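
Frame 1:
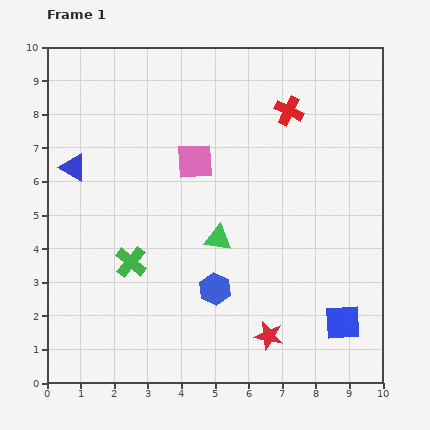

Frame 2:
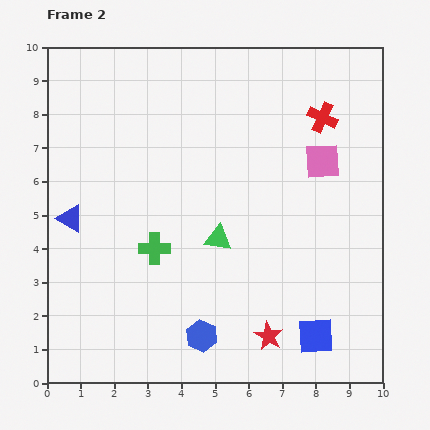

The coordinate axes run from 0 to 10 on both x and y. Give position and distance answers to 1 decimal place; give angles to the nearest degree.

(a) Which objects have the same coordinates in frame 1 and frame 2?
the green triangle, the red star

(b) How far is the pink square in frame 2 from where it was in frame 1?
3.8

The pink square moved from (4.4, 6.6) to (8.2, 6.6), a distance of √(3.8² + 0.0²) ≈ 3.8.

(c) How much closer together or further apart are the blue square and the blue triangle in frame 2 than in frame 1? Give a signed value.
-1.1

Distance in frame 1: 9.2. Distance in frame 2: 8.1.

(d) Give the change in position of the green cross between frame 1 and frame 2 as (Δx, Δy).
(0.7, 0.4)

The green cross was at (2.5, 3.6) in frame 1 and (3.2, 4.0) in frame 2.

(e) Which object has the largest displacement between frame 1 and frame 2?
the pink square

(moved 3.8; next 1.5)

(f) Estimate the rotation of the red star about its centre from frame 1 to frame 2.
17° clockwise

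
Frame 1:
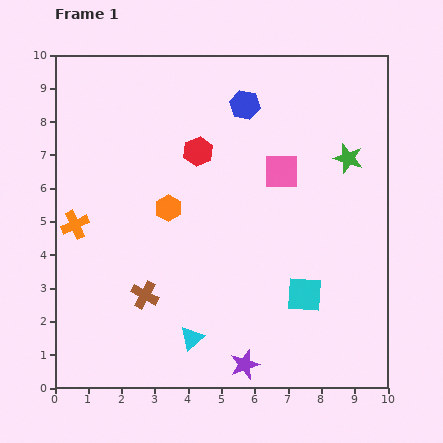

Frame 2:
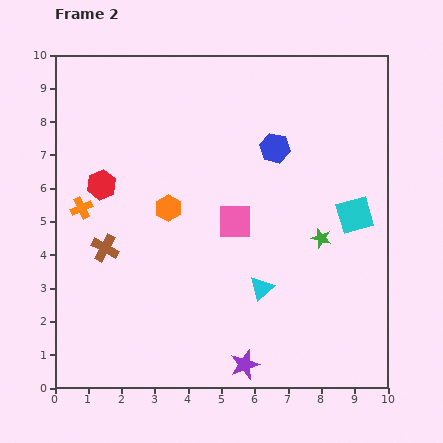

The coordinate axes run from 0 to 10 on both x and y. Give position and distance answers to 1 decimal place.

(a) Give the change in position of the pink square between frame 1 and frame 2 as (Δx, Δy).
(-1.4, -1.5)

The pink square was at (6.8, 6.5) in frame 1 and (5.4, 5.0) in frame 2.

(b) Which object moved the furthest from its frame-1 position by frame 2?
the red hexagon

(moved 3.1; next 2.8)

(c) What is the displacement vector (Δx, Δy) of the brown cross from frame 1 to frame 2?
(-1.2, 1.4)

The brown cross was at (2.7, 2.8) in frame 1 and (1.5, 4.2) in frame 2.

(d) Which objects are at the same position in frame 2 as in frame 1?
the orange hexagon, the purple star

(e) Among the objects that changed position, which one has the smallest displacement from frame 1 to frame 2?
the orange cross

(moved 0.5)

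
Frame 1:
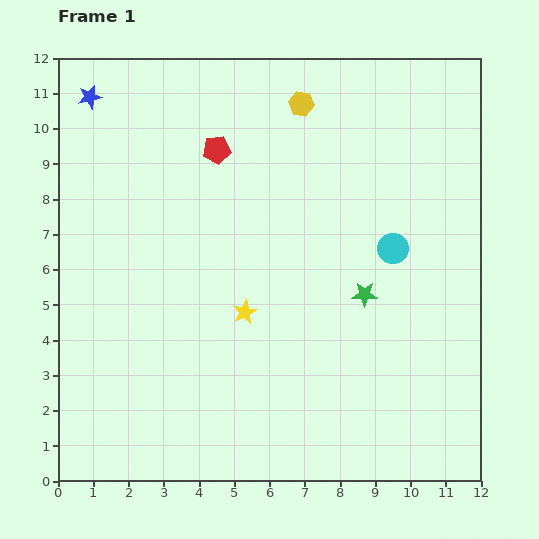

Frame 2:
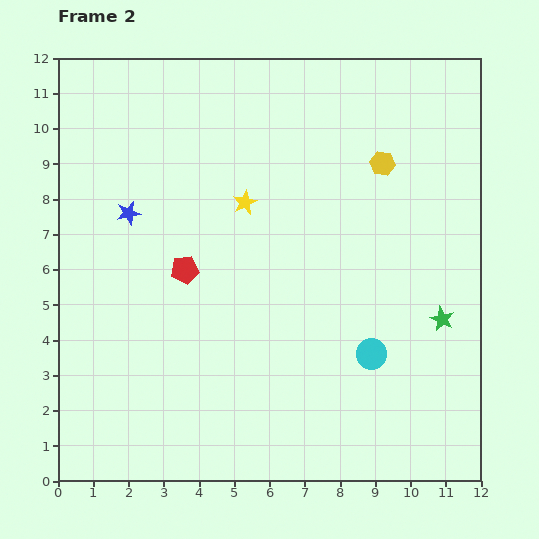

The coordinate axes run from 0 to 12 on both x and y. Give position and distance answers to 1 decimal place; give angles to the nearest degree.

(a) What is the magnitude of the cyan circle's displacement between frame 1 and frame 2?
3.1

The cyan circle moved from (9.5, 6.6) to (8.9, 3.6), a distance of √(0.6² + 3.0²) ≈ 3.1.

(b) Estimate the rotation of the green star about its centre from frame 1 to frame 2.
25° clockwise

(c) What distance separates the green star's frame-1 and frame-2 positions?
2.3

The green star moved from (8.7, 5.3) to (10.9, 4.6), a distance of √(2.2² + 0.7²) ≈ 2.3.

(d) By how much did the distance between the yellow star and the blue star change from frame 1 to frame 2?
-4.2

Distance in frame 1: 7.5. Distance in frame 2: 3.3.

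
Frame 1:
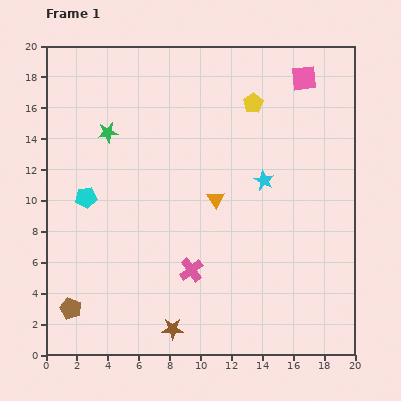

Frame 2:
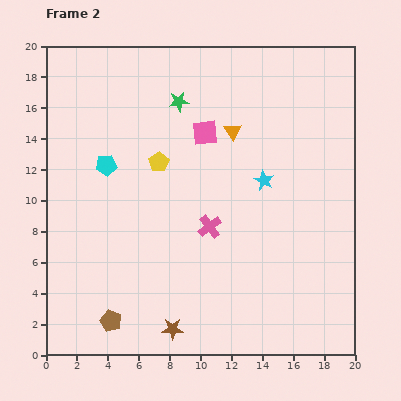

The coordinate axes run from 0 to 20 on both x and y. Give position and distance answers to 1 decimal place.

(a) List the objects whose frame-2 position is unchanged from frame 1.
the brown star, the cyan star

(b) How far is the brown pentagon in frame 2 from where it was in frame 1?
2.7

The brown pentagon moved from (1.6, 3.0) to (4.2, 2.2), a distance of √(2.6² + 0.8²) ≈ 2.7.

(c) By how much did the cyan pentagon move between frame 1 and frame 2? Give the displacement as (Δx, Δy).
(1.3, 2.1)

The cyan pentagon was at (2.6, 10.2) in frame 1 and (3.9, 12.3) in frame 2.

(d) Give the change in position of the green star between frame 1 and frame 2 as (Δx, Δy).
(4.6, 2.0)

The green star was at (4.0, 14.4) in frame 1 and (8.6, 16.4) in frame 2.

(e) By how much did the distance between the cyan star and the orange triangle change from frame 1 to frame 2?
+0.5

Distance in frame 1: 3.3. Distance in frame 2: 3.8.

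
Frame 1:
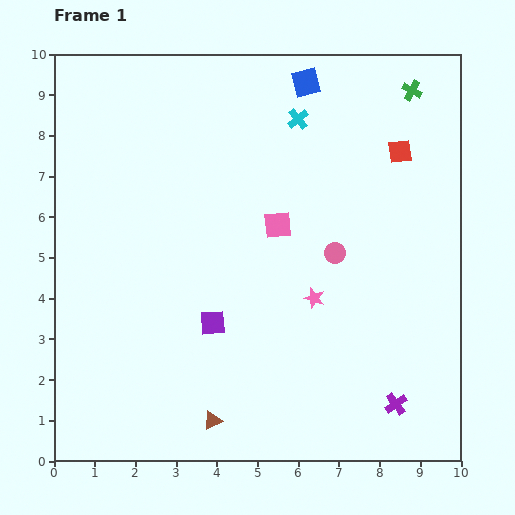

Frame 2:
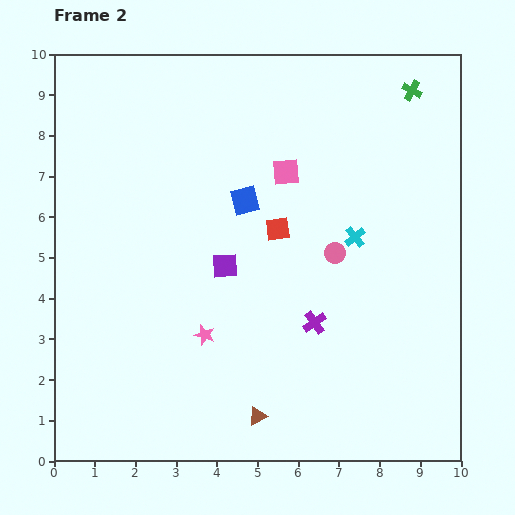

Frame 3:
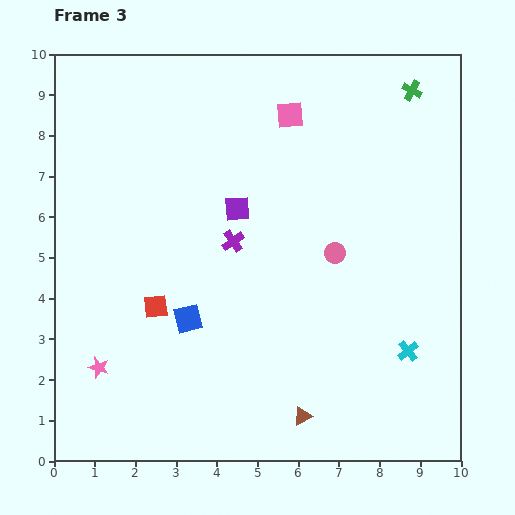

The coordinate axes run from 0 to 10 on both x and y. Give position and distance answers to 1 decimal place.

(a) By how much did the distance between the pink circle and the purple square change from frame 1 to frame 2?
-0.7

Distance in frame 1: 3.4. Distance in frame 2: 2.7.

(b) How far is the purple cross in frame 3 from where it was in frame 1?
5.7

The purple cross moved from (8.4, 1.4) to (4.4, 5.4), a distance of √(4.0² + 4.0²) ≈ 5.7.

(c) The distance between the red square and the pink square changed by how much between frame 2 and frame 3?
+4.3

Distance in frame 2: 1.4. Distance in frame 3: 5.7.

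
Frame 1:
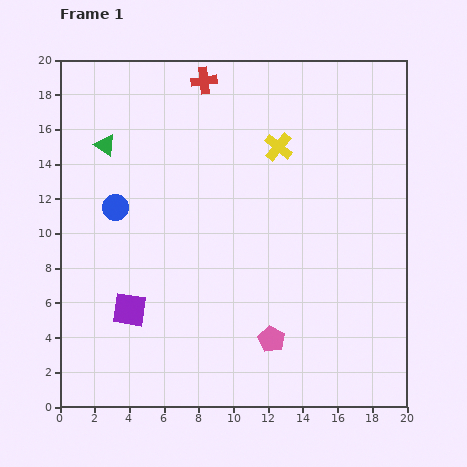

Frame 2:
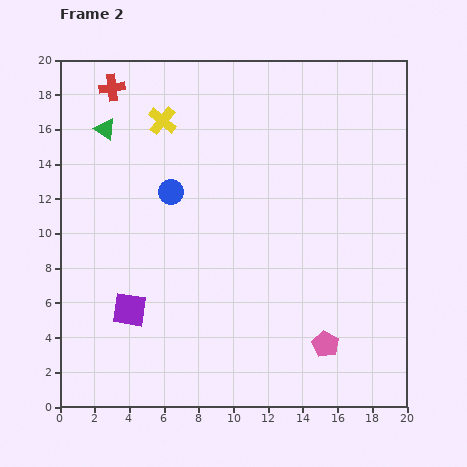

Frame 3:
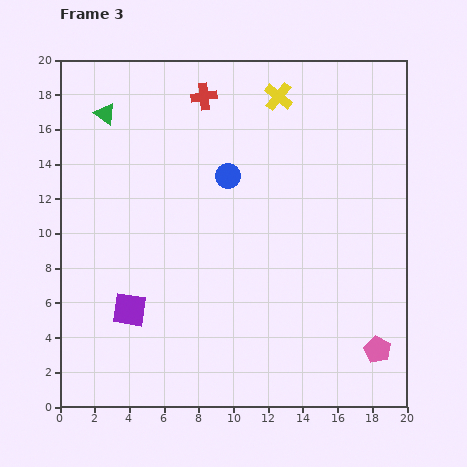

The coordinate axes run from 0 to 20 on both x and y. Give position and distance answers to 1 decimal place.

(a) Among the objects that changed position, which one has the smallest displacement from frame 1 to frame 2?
the green triangle

(moved 0.9)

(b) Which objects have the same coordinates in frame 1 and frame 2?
the purple square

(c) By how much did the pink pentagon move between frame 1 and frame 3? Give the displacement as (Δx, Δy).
(6.1, -0.6)

The pink pentagon was at (12.2, 3.9) in frame 1 and (18.3, 3.3) in frame 3.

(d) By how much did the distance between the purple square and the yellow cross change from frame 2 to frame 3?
+3.9

Distance in frame 2: 11.1. Distance in frame 3: 15.0.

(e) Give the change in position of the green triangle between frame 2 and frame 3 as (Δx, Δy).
(0.0, 0.9)

The green triangle was at (2.6, 16.0) in frame 2 and (2.6, 16.9) in frame 3.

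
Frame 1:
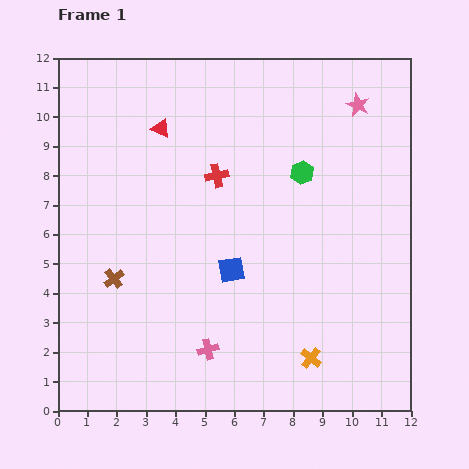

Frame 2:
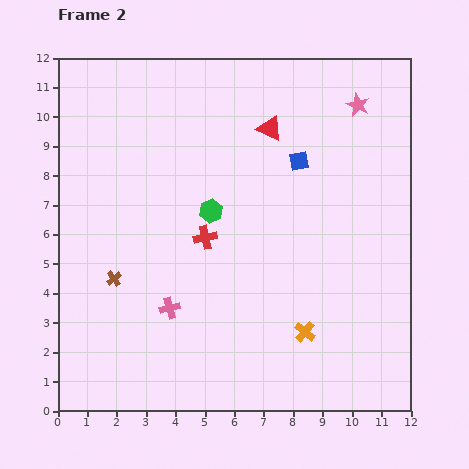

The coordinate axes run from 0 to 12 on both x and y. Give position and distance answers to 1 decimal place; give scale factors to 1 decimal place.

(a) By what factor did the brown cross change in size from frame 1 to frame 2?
0.7×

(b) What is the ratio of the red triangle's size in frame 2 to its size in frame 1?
1.3×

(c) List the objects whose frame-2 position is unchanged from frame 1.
the brown cross, the pink star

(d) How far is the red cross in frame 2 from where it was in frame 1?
2.1

The red cross moved from (5.4, 8.0) to (5.0, 5.9), a distance of √(0.4² + 2.1²) ≈ 2.1.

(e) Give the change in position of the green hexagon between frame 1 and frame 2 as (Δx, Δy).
(-3.1, -1.3)

The green hexagon was at (8.3, 8.1) in frame 1 and (5.2, 6.8) in frame 2.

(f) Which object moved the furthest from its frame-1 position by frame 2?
the blue square

(moved 4.4; next 3.7)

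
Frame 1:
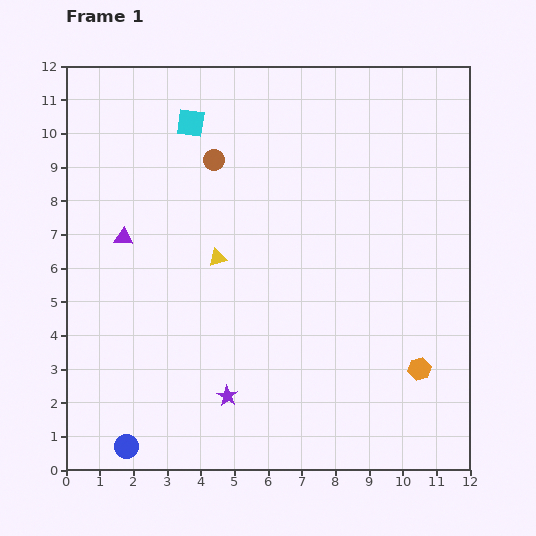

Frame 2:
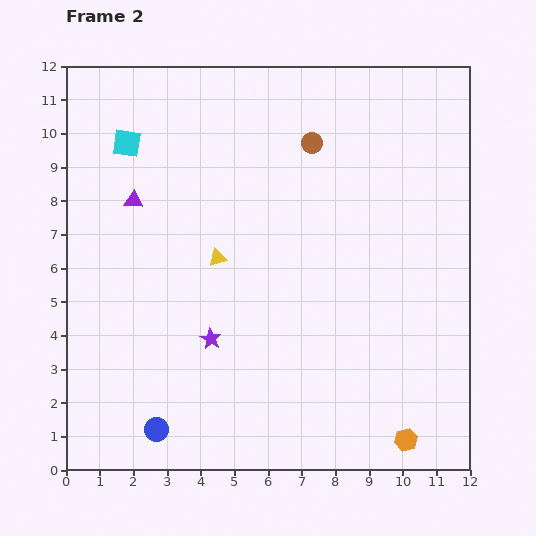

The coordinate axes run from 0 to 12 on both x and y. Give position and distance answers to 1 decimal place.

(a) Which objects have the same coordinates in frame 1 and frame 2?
the yellow triangle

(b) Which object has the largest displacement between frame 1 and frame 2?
the brown circle

(moved 2.9; next 2.1)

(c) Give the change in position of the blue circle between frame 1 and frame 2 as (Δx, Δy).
(0.9, 0.5)

The blue circle was at (1.8, 0.7) in frame 1 and (2.7, 1.2) in frame 2.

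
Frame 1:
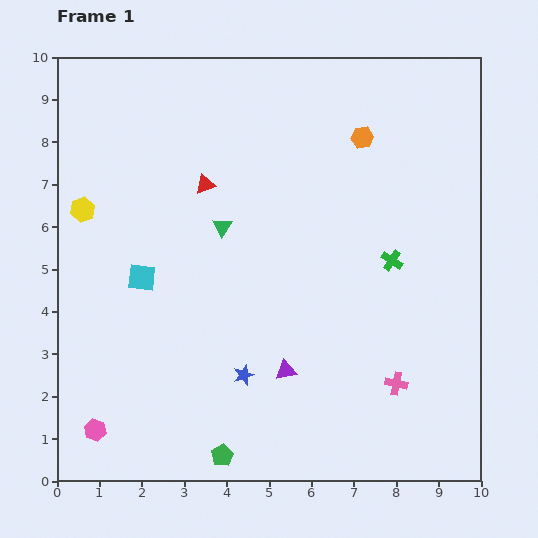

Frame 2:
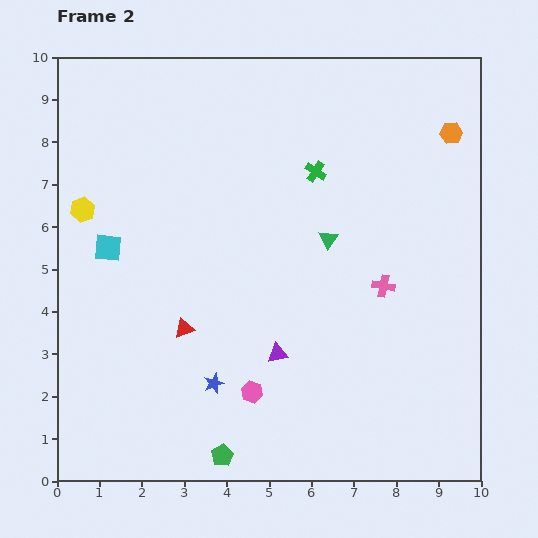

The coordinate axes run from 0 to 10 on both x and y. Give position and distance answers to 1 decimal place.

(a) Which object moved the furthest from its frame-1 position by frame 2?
the pink hexagon

(moved 3.8; next 3.4)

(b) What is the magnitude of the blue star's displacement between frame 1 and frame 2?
0.7

The blue star moved from (4.4, 2.5) to (3.7, 2.3), a distance of √(0.7² + 0.2²) ≈ 0.7.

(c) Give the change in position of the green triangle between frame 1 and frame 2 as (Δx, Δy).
(2.5, -0.3)

The green triangle was at (3.9, 6.0) in frame 1 and (6.4, 5.7) in frame 2.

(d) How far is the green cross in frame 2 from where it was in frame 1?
2.8

The green cross moved from (7.9, 5.2) to (6.1, 7.3), a distance of √(1.8² + 2.1²) ≈ 2.8.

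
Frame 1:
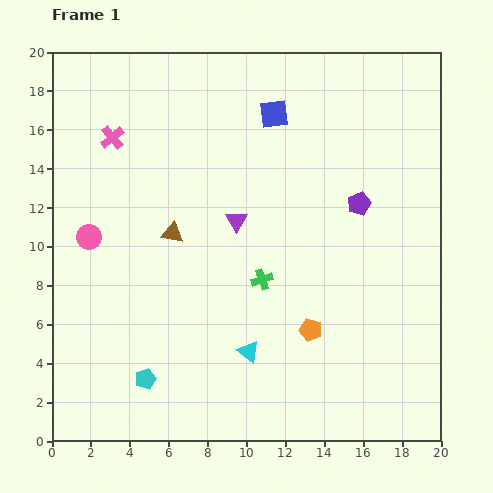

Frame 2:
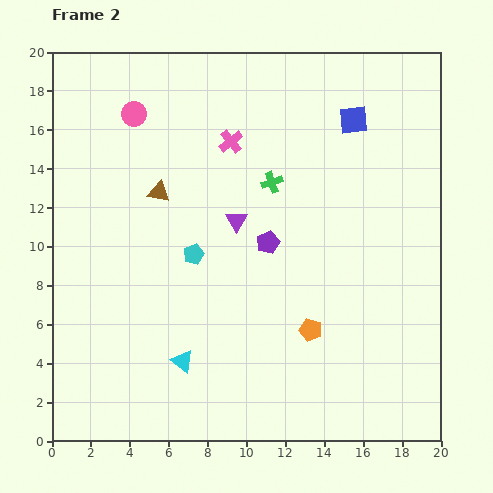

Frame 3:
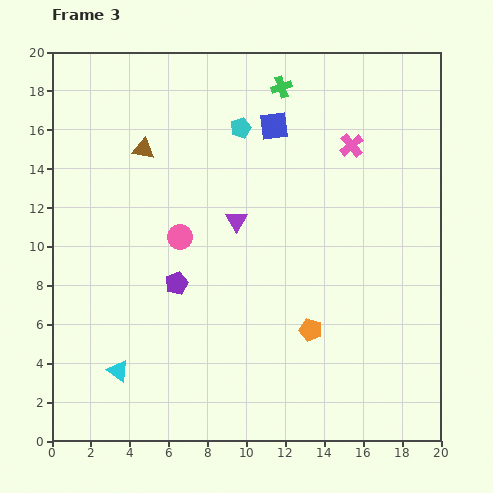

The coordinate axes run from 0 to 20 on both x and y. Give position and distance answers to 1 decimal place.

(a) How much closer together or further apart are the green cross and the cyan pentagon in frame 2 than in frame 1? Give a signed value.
-2.5

Distance in frame 1: 7.9. Distance in frame 2: 5.4.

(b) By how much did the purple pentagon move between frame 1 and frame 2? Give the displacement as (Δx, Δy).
(-4.7, -2.0)

The purple pentagon was at (15.8, 12.2) in frame 1 and (11.1, 10.2) in frame 2.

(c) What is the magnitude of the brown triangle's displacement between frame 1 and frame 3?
4.6

The brown triangle moved from (6.2, 10.7) to (4.7, 15.0), a distance of √(1.5² + 4.3²) ≈ 4.6.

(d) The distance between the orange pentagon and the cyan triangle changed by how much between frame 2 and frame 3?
+3.3

Distance in frame 2: 6.8. Distance in frame 3: 10.1.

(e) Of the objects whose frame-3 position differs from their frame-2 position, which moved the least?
the brown triangle

(moved 2.3)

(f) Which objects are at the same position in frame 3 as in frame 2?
the purple triangle, the orange pentagon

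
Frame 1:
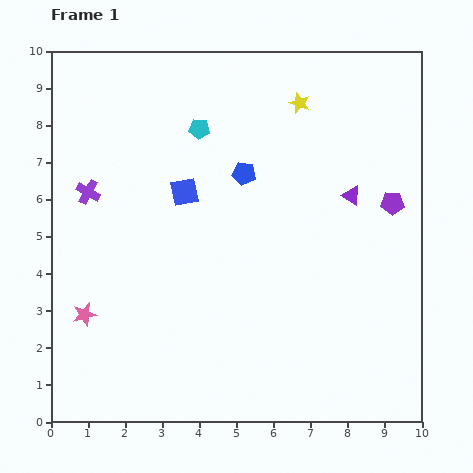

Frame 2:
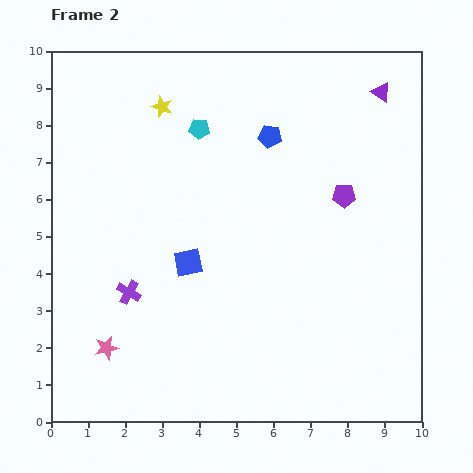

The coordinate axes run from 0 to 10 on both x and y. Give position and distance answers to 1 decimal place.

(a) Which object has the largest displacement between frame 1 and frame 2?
the yellow star

(moved 3.7; next 2.9)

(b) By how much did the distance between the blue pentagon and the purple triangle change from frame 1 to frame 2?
+0.2

Distance in frame 1: 3.0. Distance in frame 2: 3.2.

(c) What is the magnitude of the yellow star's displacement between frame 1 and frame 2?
3.7

The yellow star moved from (6.7, 8.6) to (3.0, 8.5), a distance of √(3.7² + 0.1²) ≈ 3.7.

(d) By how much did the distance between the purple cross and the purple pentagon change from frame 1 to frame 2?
-1.8

Distance in frame 1: 8.2. Distance in frame 2: 6.4.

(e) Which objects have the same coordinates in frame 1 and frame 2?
the cyan pentagon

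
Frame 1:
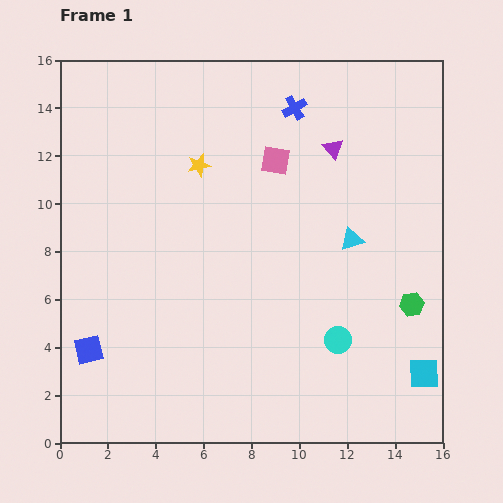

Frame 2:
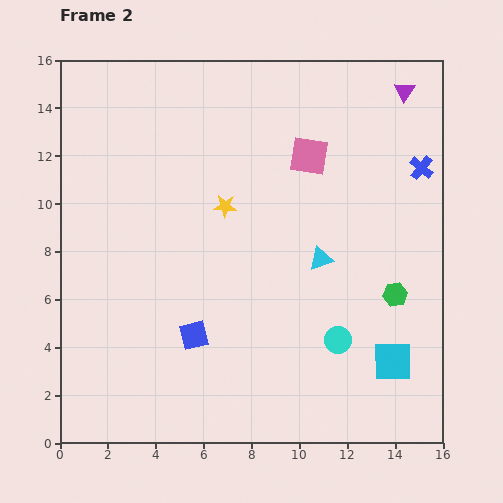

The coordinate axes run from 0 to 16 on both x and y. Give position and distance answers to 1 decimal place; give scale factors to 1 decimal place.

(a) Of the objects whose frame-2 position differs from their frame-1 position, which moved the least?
the green hexagon

(moved 0.8)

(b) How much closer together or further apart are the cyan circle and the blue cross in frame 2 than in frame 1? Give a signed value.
-1.9

Distance in frame 1: 9.9. Distance in frame 2: 8.0.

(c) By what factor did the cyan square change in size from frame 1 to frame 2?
1.3×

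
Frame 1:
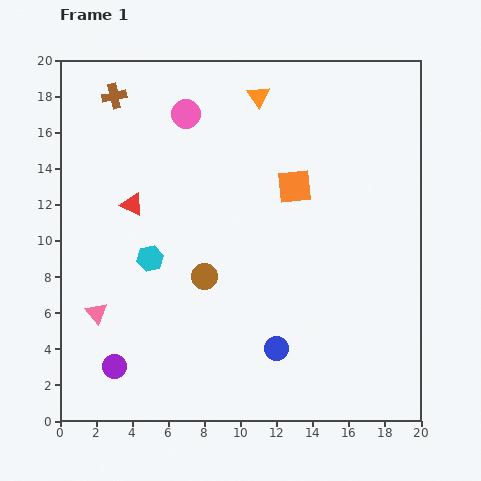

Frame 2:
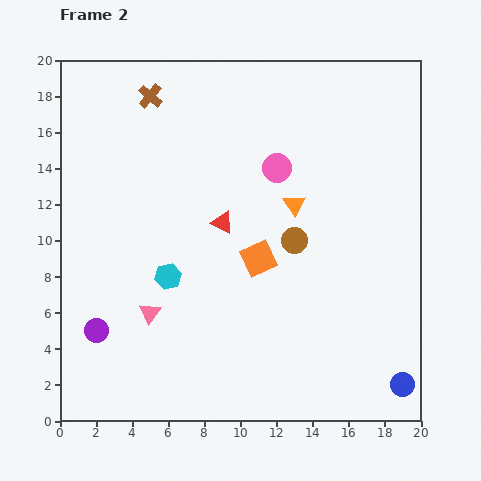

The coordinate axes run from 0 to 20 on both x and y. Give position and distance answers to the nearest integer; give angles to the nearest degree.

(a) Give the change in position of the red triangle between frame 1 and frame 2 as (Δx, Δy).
(5, -1)

The red triangle was at (4, 12) in frame 1 and (9, 11) in frame 2.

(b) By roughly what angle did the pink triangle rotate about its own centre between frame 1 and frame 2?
15° clockwise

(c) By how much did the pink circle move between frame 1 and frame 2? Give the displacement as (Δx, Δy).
(5, -3)

The pink circle was at (7, 17) in frame 1 and (12, 14) in frame 2.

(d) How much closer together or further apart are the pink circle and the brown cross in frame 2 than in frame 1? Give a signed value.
+4

Distance in frame 1: 4. Distance in frame 2: 8.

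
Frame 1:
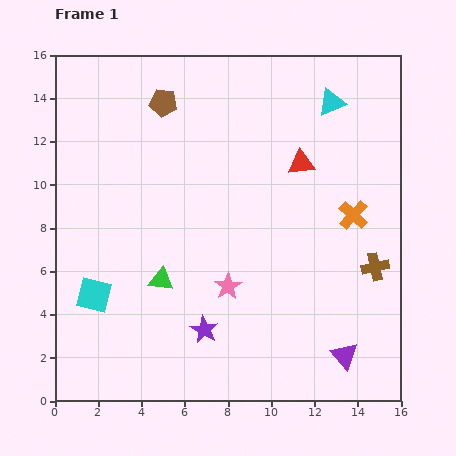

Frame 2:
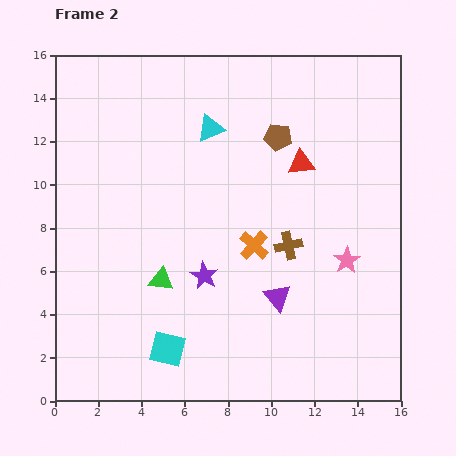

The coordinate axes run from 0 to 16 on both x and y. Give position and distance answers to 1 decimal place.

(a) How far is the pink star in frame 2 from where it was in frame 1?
5.6

The pink star moved from (8.0, 5.3) to (13.5, 6.5), a distance of √(5.5² + 1.2²) ≈ 5.6.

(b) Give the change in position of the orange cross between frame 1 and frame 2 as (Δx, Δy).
(-4.6, -1.4)

The orange cross was at (13.8, 8.6) in frame 1 and (9.2, 7.2) in frame 2.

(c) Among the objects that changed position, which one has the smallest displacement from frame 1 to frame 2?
the purple star

(moved 2.5)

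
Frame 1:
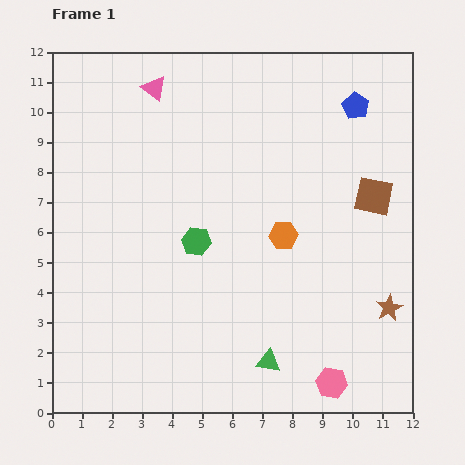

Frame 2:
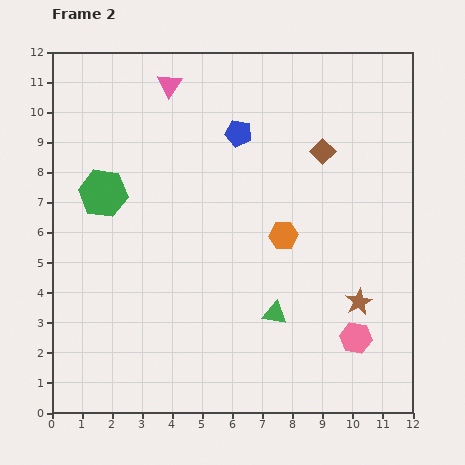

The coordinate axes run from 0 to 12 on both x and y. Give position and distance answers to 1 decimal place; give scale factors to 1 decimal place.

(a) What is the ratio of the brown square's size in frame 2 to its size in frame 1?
0.6×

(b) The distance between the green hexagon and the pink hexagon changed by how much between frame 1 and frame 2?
+3.2

Distance in frame 1: 6.5. Distance in frame 2: 9.7.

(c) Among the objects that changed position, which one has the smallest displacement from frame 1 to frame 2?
the pink triangle

(moved 0.5)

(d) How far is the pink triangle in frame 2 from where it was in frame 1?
0.5

The pink triangle moved from (3.4, 10.8) to (3.9, 10.9), a distance of √(0.5² + 0.1²) ≈ 0.5.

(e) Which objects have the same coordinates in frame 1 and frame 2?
the orange hexagon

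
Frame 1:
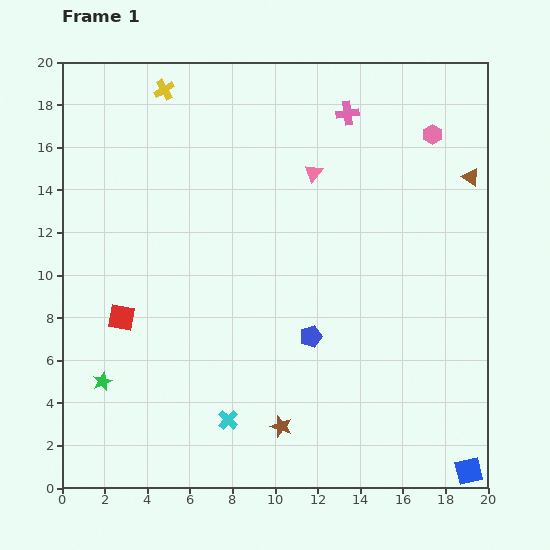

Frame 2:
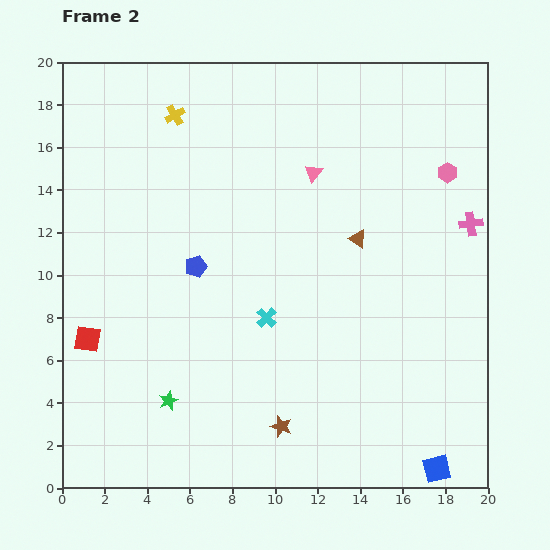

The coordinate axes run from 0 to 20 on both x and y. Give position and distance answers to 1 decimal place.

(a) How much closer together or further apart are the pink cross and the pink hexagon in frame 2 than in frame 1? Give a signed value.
-1.5

Distance in frame 1: 4.1. Distance in frame 2: 2.6.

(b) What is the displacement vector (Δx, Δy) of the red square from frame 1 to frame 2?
(-1.6, -1.0)

The red square was at (2.8, 8.0) in frame 1 and (1.2, 7.0) in frame 2.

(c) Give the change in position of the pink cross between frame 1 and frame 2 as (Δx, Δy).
(5.8, -5.2)

The pink cross was at (13.4, 17.6) in frame 1 and (19.2, 12.4) in frame 2.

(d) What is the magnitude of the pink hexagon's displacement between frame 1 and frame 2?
1.9

The pink hexagon moved from (17.4, 16.6) to (18.1, 14.8), a distance of √(0.7² + 1.8²) ≈ 1.9.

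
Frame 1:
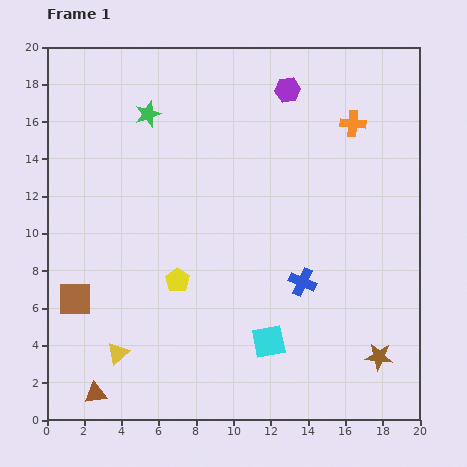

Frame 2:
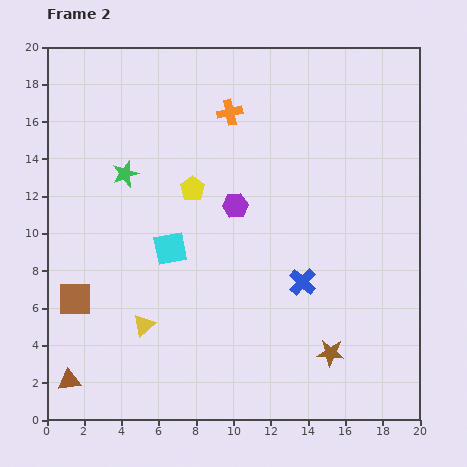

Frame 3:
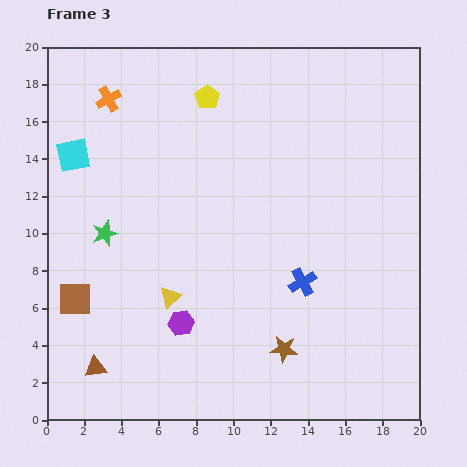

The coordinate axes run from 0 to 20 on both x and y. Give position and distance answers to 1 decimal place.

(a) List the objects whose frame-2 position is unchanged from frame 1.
the brown square, the blue cross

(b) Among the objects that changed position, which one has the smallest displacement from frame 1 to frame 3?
the brown triangle

(moved 1.4)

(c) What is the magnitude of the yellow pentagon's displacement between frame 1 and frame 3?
9.9

The yellow pentagon moved from (7.0, 7.5) to (8.6, 17.3), a distance of √(1.6² + 9.8²) ≈ 9.9.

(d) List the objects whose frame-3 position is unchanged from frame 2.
the brown square, the blue cross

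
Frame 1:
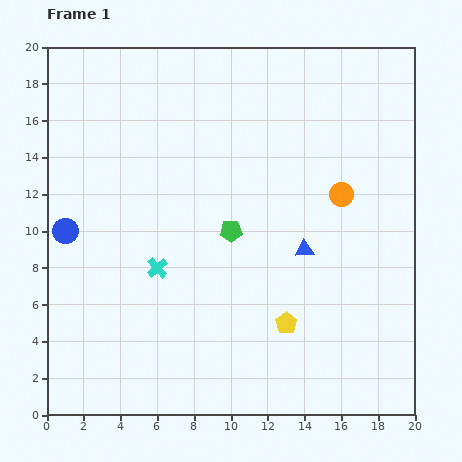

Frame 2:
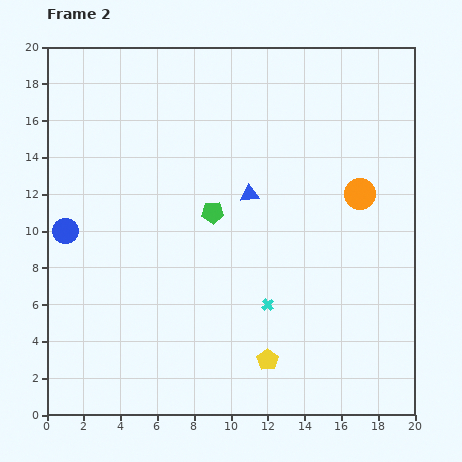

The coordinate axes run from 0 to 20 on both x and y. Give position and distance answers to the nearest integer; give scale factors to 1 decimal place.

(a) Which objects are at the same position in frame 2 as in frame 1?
the blue circle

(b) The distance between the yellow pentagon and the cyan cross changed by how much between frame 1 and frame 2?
-5

Distance in frame 1: 8. Distance in frame 2: 3.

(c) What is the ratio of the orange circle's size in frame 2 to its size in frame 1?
1.3×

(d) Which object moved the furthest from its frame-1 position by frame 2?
the cyan cross

(moved 6; next 4)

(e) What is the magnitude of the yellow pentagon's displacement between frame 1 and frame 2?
2

The yellow pentagon moved from (13, 5) to (12, 3), a distance of √(1² + 2²) ≈ 2.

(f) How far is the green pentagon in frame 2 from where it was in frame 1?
1

The green pentagon moved from (10, 10) to (9, 11), a distance of √(1² + 1²) ≈ 1.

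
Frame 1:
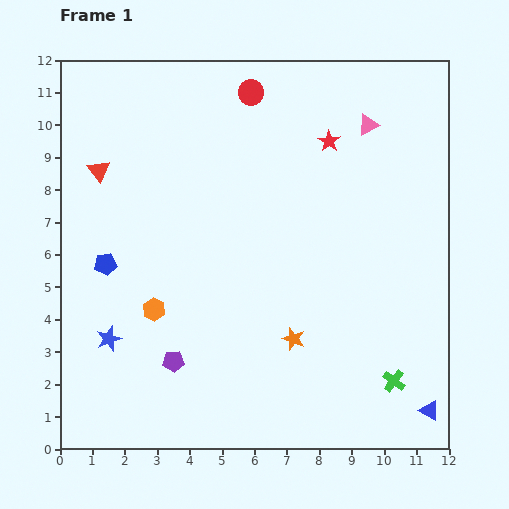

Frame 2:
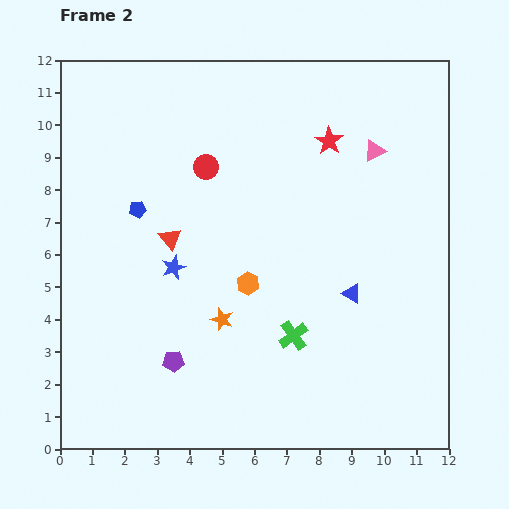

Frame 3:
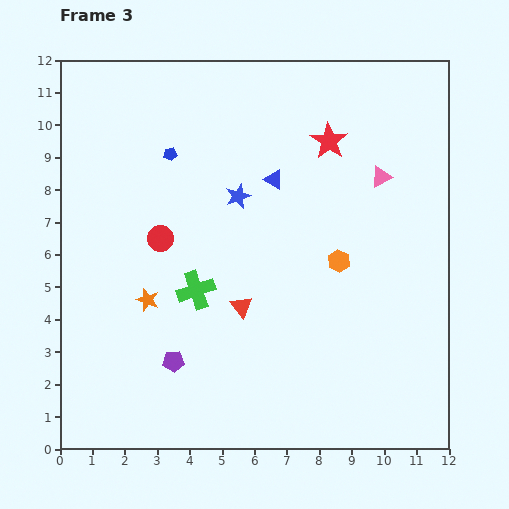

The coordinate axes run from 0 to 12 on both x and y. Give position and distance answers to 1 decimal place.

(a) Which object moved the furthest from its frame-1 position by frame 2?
the blue triangle

(moved 4.3; next 3.4)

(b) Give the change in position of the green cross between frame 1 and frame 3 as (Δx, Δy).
(-6.1, 2.8)

The green cross was at (10.3, 2.1) in frame 1 and (4.2, 4.9) in frame 3.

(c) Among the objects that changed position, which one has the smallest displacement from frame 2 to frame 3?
the pink triangle

(moved 0.8)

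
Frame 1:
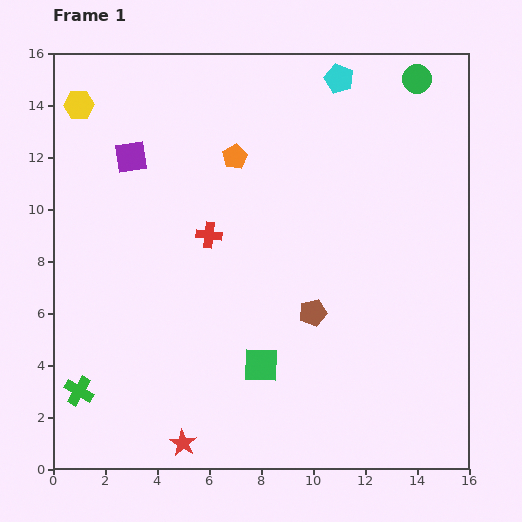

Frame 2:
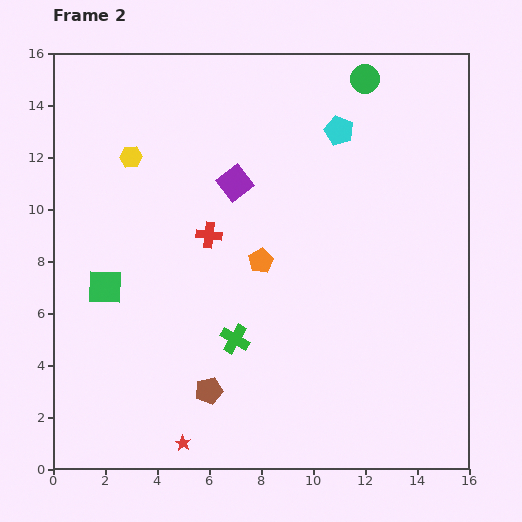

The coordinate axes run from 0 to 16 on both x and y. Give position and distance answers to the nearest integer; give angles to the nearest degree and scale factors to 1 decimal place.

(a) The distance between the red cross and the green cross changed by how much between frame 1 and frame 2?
-4

Distance in frame 1: 8. Distance in frame 2: 4.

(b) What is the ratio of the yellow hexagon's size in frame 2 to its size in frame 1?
0.7×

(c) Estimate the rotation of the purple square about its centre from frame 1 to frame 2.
29° counter-clockwise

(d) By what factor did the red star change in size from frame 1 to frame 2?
0.6×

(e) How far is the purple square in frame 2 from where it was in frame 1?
4

The purple square moved from (3, 12) to (7, 11), a distance of √(4² + 1²) ≈ 4.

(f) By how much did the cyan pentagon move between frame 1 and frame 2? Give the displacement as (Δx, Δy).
(0, -2)

The cyan pentagon was at (11, 15) in frame 1 and (11, 13) in frame 2.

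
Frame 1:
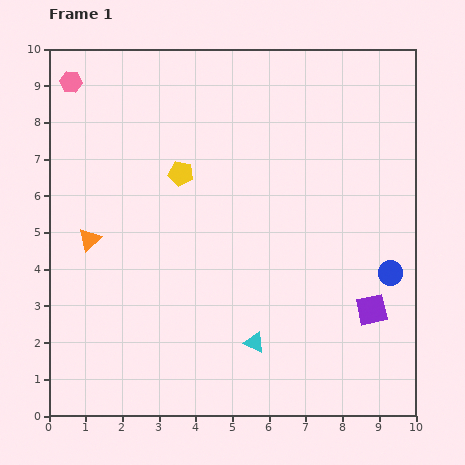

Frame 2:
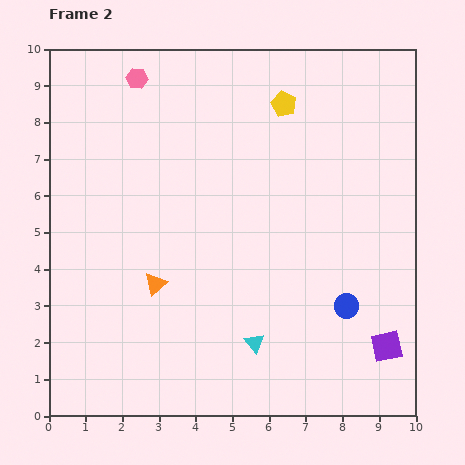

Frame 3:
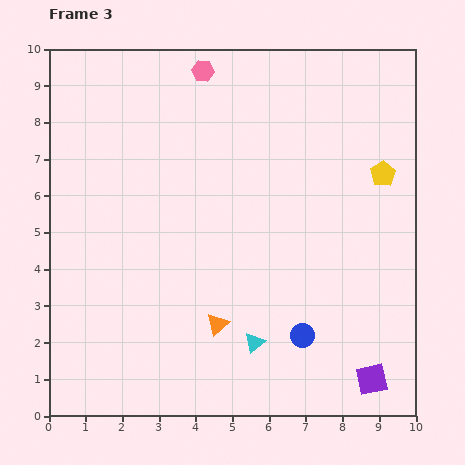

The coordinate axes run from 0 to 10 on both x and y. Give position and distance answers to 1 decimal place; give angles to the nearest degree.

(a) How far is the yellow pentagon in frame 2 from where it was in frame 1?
3.4

The yellow pentagon moved from (3.6, 6.6) to (6.4, 8.5), a distance of √(2.8² + 1.9²) ≈ 3.4.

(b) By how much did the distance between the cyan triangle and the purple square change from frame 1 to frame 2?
+0.3

Distance in frame 1: 3.3. Distance in frame 2: 3.6.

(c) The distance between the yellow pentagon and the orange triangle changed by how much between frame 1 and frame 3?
+3.0

Distance in frame 1: 3.1. Distance in frame 3: 6.1.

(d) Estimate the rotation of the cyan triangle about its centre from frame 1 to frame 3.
54° clockwise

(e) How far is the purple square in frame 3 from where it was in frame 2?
1.0

The purple square moved from (9.2, 1.9) to (8.8, 1.0), a distance of √(0.4² + 0.9²) ≈ 1.0.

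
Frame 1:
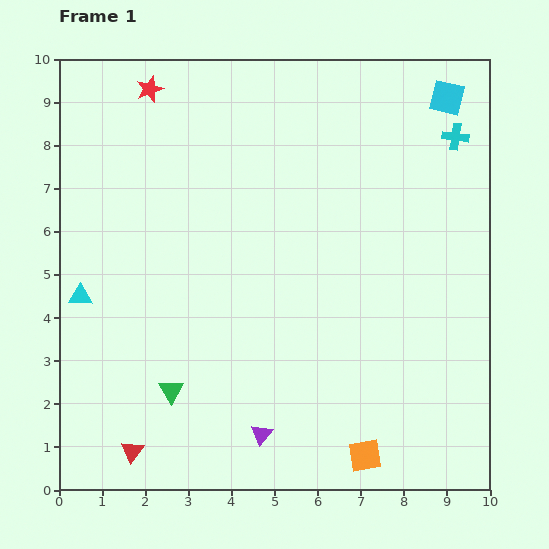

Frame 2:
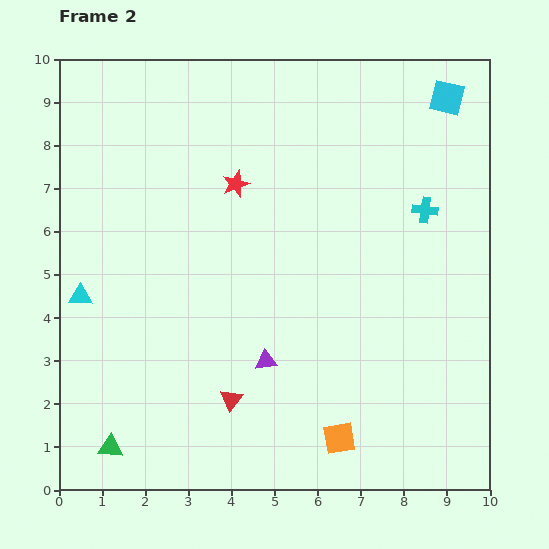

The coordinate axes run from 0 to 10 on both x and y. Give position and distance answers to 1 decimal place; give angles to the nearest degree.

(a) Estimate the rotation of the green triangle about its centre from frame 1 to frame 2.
54° counter-clockwise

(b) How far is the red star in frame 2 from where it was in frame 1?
3.0

The red star moved from (2.1, 9.3) to (4.1, 7.1), a distance of √(2.0² + 2.2²) ≈ 3.0.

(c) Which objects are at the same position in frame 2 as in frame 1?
the cyan triangle, the cyan square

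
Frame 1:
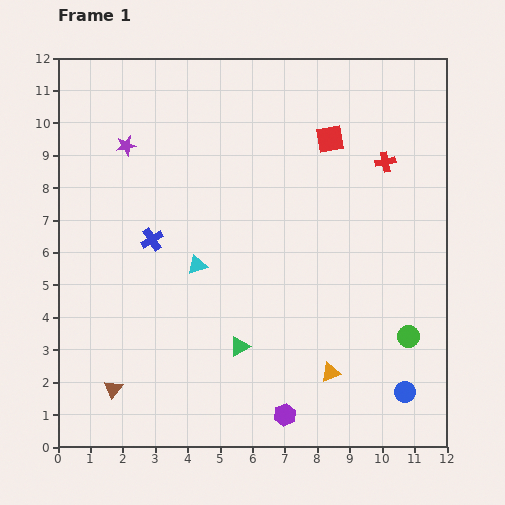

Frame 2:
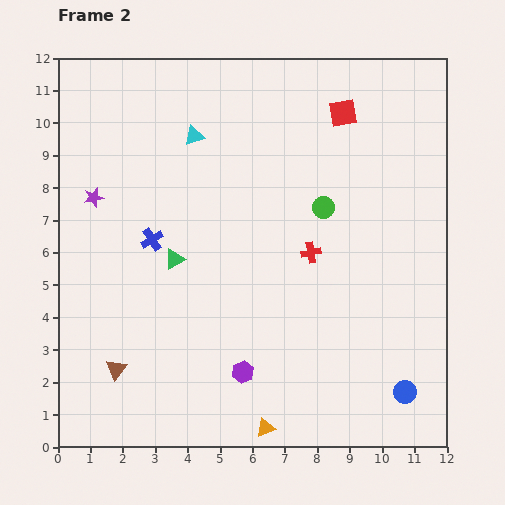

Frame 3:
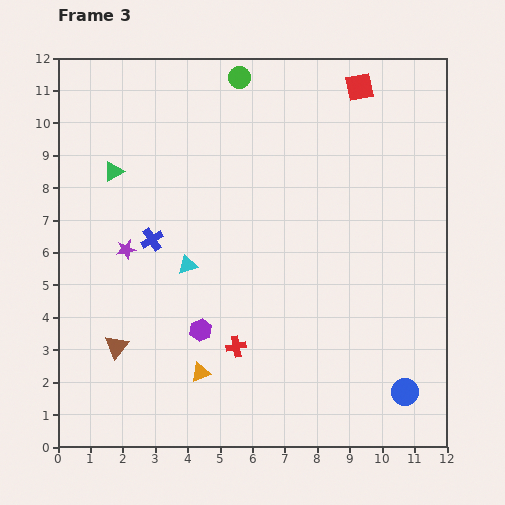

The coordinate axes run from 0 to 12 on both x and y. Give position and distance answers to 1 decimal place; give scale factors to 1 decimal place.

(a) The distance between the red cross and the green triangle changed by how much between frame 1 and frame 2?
-3.1

Distance in frame 1: 7.3. Distance in frame 2: 4.2.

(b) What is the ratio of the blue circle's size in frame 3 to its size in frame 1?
1.3×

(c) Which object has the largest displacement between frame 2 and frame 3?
the green circle

(moved 4.8; next 4.0)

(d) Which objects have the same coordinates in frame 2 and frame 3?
the blue cross, the blue circle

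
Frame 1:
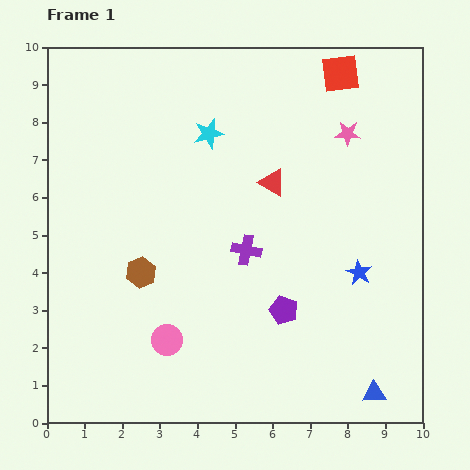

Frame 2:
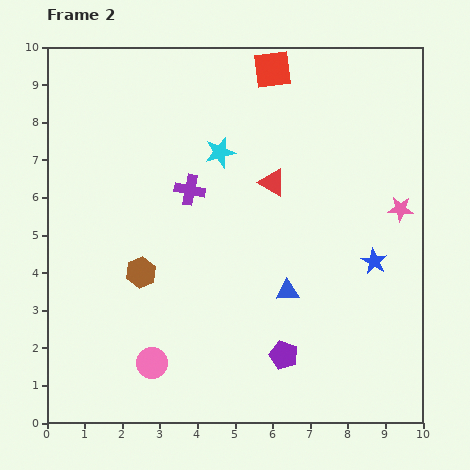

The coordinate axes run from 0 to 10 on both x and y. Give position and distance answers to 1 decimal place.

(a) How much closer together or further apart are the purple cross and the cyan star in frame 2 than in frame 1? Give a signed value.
-2.0

Distance in frame 1: 3.3. Distance in frame 2: 1.3.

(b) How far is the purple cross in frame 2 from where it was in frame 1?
2.2

The purple cross moved from (5.3, 4.6) to (3.8, 6.2), a distance of √(1.5² + 1.6²) ≈ 2.2.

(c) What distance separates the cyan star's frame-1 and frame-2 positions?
0.6

The cyan star moved from (4.3, 7.7) to (4.6, 7.2), a distance of √(0.3² + 0.5²) ≈ 0.6.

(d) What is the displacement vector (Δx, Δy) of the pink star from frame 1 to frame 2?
(1.4, -2.0)

The pink star was at (8.0, 7.7) in frame 1 and (9.4, 5.7) in frame 2.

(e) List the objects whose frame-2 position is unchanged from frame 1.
the brown hexagon, the red triangle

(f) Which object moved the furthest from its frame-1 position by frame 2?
the blue triangle

(moved 3.5; next 2.4)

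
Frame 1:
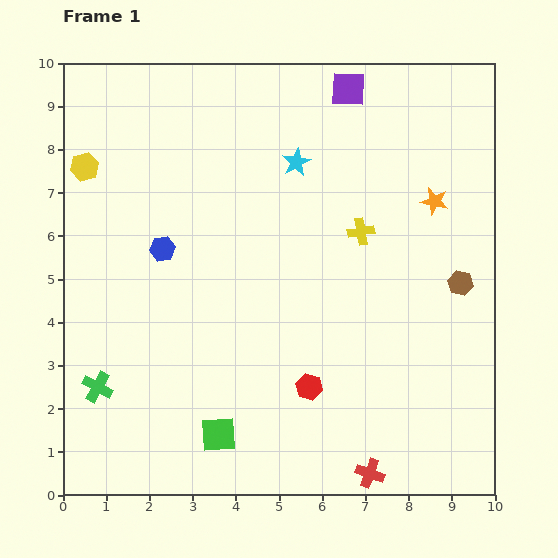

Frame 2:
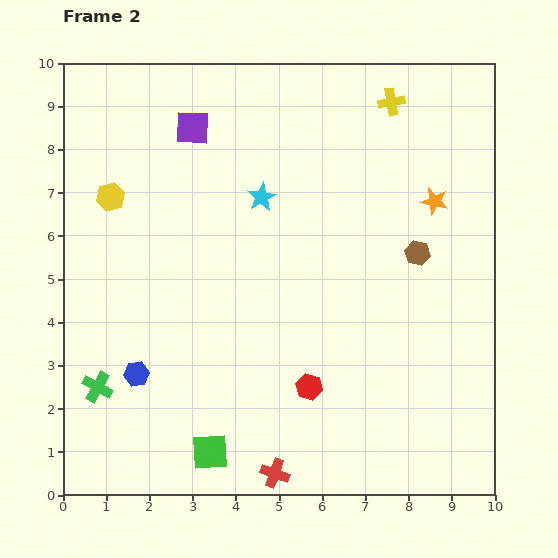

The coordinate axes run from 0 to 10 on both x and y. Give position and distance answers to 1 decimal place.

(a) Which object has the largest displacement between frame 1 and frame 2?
the purple square

(moved 3.7; next 3.1)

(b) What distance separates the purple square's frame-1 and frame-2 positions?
3.7

The purple square moved from (6.6, 9.4) to (3.0, 8.5), a distance of √(3.6² + 0.9²) ≈ 3.7.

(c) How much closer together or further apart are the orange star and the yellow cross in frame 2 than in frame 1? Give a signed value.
+0.7

Distance in frame 1: 1.8. Distance in frame 2: 2.5.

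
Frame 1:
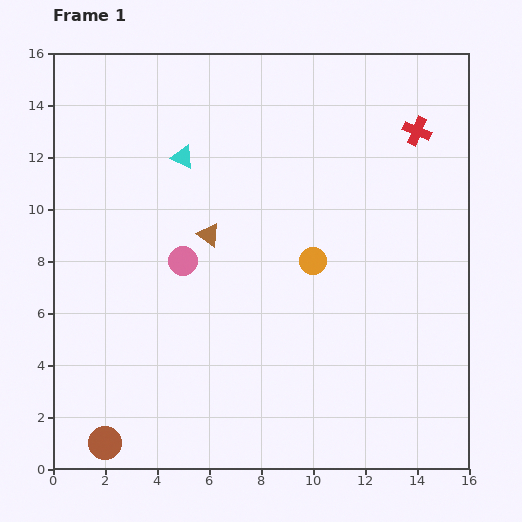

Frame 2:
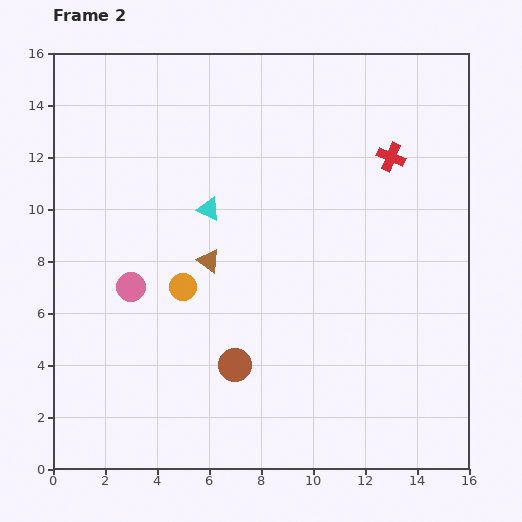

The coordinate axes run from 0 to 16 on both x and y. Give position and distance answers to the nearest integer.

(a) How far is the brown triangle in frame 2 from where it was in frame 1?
1

The brown triangle moved from (6, 9) to (6, 8), a distance of √(0² + 1²) ≈ 1.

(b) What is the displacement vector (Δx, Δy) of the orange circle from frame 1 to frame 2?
(-5, -1)

The orange circle was at (10, 8) in frame 1 and (5, 7) in frame 2.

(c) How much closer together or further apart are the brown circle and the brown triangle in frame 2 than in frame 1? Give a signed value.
-5

Distance in frame 1: 9. Distance in frame 2: 4.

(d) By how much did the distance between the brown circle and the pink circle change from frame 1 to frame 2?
-3

Distance in frame 1: 8. Distance in frame 2: 5.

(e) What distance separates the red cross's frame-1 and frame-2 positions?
1

The red cross moved from (14, 13) to (13, 12), a distance of √(1² + 1²) ≈ 1.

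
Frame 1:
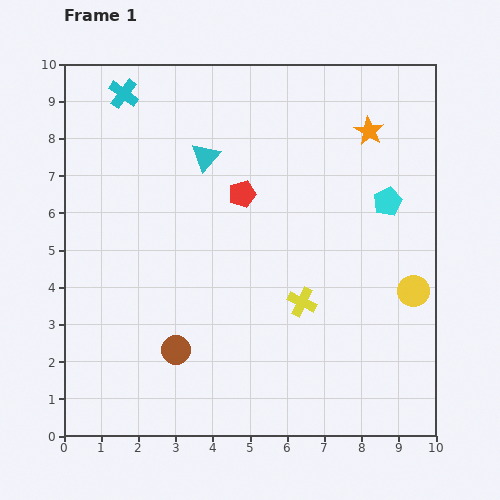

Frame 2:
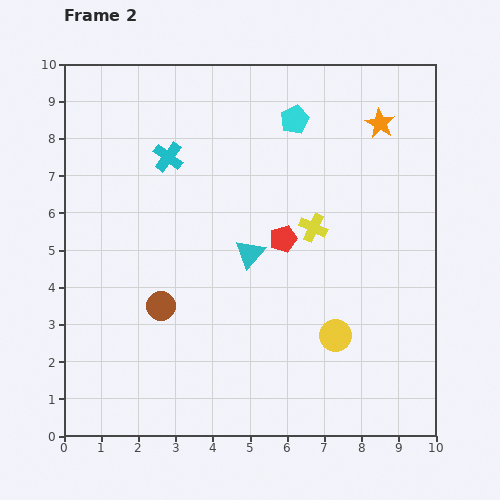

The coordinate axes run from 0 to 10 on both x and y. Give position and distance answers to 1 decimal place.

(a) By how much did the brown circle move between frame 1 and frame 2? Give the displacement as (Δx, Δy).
(-0.4, 1.2)

The brown circle was at (3.0, 2.3) in frame 1 and (2.6, 3.5) in frame 2.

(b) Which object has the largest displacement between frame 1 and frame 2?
the cyan pentagon

(moved 3.3; next 2.9)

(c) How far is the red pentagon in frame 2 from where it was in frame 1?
1.6

The red pentagon moved from (4.8, 6.5) to (5.9, 5.3), a distance of √(1.1² + 1.2²) ≈ 1.6.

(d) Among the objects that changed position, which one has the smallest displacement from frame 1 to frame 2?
the orange star

(moved 0.4)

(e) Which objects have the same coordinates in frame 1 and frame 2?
none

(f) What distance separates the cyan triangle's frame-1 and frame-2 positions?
2.9

The cyan triangle moved from (3.8, 7.5) to (5.0, 4.9), a distance of √(1.2² + 2.6²) ≈ 2.9.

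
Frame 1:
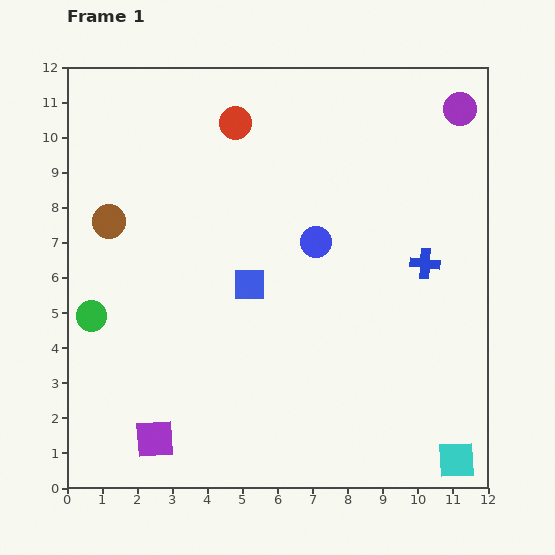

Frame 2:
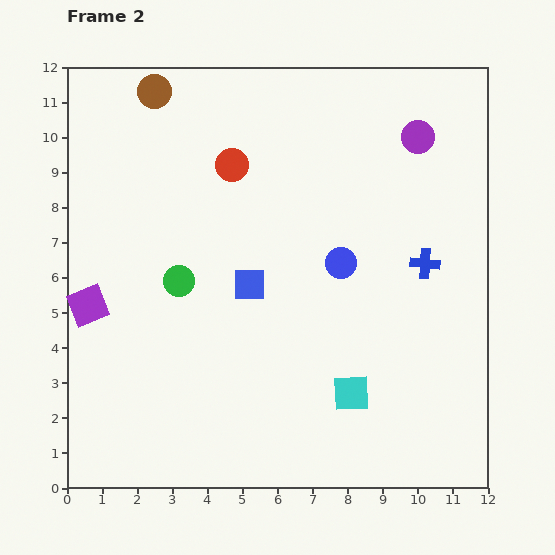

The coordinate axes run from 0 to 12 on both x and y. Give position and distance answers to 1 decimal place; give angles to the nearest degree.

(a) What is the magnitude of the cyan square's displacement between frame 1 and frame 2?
3.6

The cyan square moved from (11.1, 0.8) to (8.1, 2.7), a distance of √(3.0² + 1.9²) ≈ 3.6.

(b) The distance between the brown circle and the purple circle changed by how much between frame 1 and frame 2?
-2.9

Distance in frame 1: 10.5. Distance in frame 2: 7.6.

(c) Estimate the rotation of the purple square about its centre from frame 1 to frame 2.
18° counter-clockwise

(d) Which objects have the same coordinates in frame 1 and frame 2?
the blue square, the blue cross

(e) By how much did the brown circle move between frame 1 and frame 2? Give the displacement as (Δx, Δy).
(1.3, 3.7)

The brown circle was at (1.2, 7.6) in frame 1 and (2.5, 11.3) in frame 2.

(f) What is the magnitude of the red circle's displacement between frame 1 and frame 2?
1.2

The red circle moved from (4.8, 10.4) to (4.7, 9.2), a distance of √(0.1² + 1.2²) ≈ 1.2.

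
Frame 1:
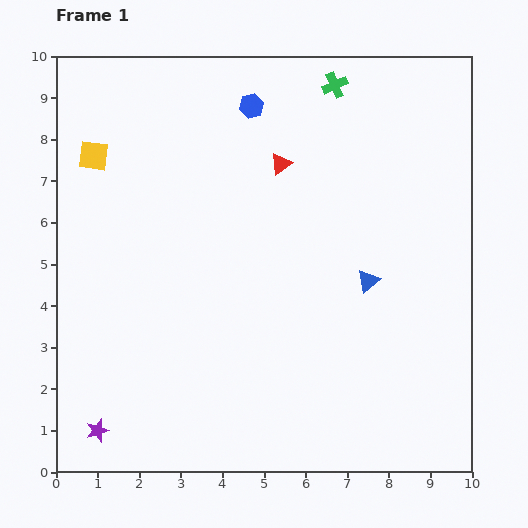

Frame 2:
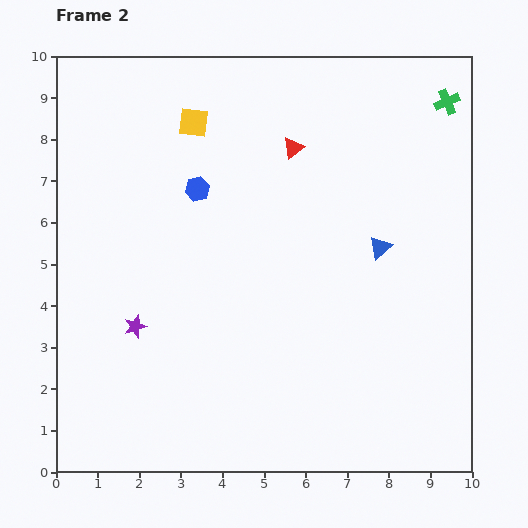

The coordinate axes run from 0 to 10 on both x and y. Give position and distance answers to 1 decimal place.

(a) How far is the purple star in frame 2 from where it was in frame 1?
2.7

The purple star moved from (1.0, 1.0) to (1.9, 3.5), a distance of √(0.9² + 2.5²) ≈ 2.7.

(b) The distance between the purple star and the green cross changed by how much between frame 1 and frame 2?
-0.9

Distance in frame 1: 10.1. Distance in frame 2: 9.2.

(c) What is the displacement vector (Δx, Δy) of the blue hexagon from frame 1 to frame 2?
(-1.3, -2.0)

The blue hexagon was at (4.7, 8.8) in frame 1 and (3.4, 6.8) in frame 2.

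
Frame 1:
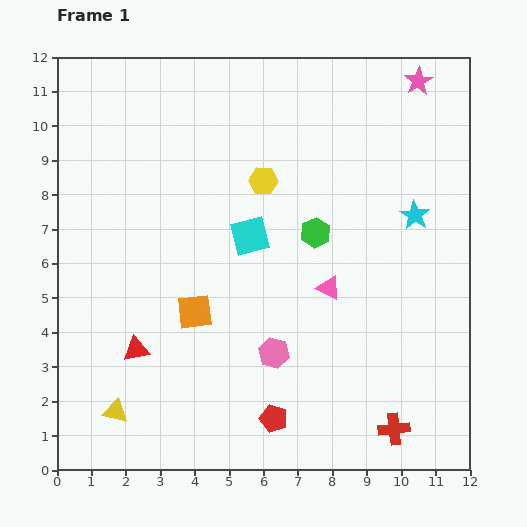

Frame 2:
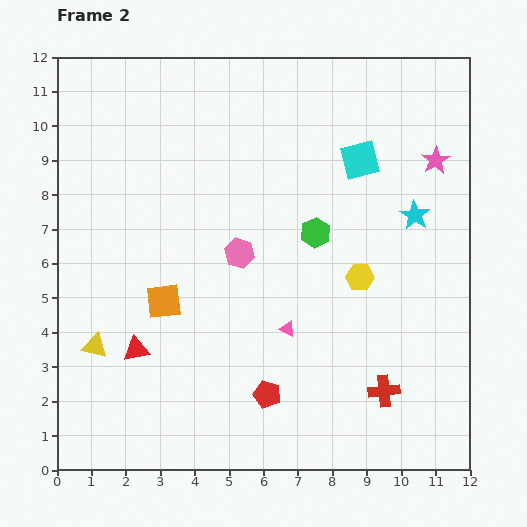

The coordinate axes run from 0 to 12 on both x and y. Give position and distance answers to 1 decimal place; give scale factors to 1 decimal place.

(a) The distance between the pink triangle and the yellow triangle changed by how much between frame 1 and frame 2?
-1.6

Distance in frame 1: 7.2. Distance in frame 2: 5.6.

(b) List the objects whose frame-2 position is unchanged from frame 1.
the cyan star, the green hexagon, the red triangle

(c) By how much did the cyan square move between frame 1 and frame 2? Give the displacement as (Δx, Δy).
(3.2, 2.2)

The cyan square was at (5.6, 6.8) in frame 1 and (8.8, 9.0) in frame 2.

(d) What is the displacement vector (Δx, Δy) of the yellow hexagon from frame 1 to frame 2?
(2.8, -2.8)

The yellow hexagon was at (6.0, 8.4) in frame 1 and (8.8, 5.6) in frame 2.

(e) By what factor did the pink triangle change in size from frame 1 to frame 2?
0.6×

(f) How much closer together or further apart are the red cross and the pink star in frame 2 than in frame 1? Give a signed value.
-3.2

Distance in frame 1: 10.1. Distance in frame 2: 6.9.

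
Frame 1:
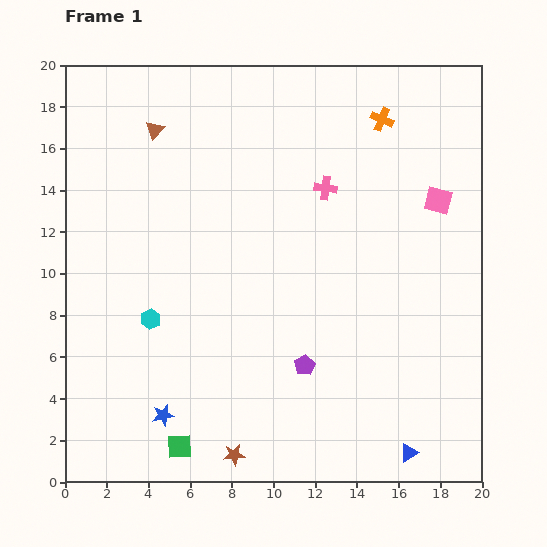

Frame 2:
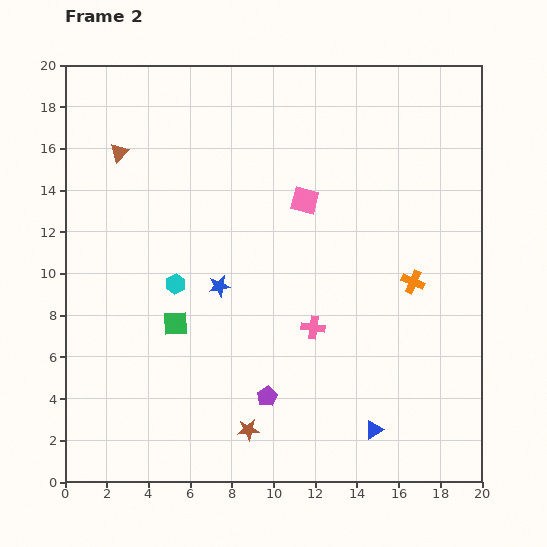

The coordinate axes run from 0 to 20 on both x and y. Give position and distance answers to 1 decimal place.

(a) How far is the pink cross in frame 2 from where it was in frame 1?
6.7

The pink cross moved from (12.5, 14.1) to (11.9, 7.4), a distance of √(0.6² + 6.7²) ≈ 6.7.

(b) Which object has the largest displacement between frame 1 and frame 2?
the orange cross

(moved 7.9; next 6.8)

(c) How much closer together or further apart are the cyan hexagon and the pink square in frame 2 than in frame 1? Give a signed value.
-7.5

Distance in frame 1: 14.9. Distance in frame 2: 7.4.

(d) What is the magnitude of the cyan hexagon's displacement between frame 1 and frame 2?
2.1

The cyan hexagon moved from (4.1, 7.8) to (5.3, 9.5), a distance of √(1.2² + 1.7²) ≈ 2.1.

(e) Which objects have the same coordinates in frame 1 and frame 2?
none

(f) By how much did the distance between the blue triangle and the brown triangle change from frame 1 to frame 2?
-1.7

Distance in frame 1: 19.7. Distance in frame 2: 18.0.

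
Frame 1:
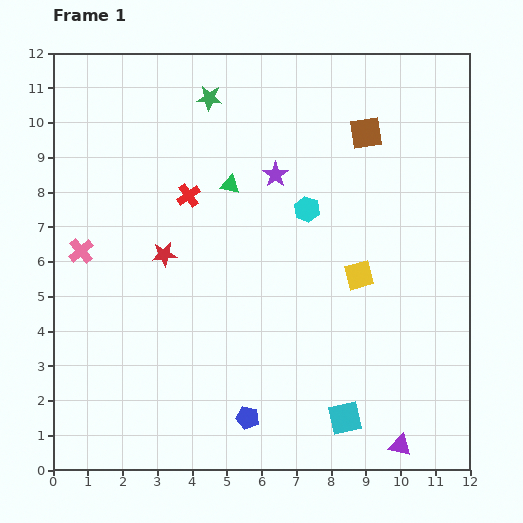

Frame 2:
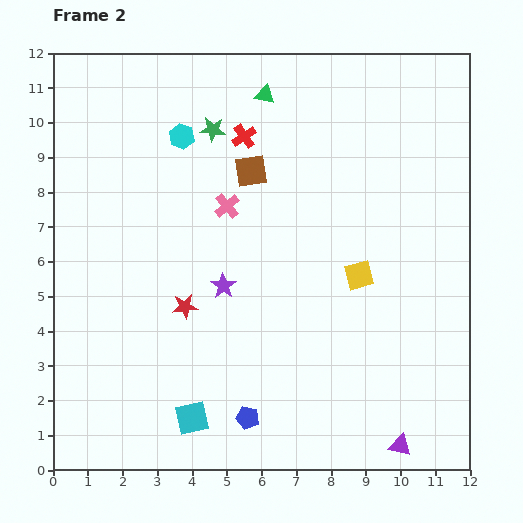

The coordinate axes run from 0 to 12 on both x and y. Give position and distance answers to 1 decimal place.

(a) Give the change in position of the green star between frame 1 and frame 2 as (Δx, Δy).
(0.1, -0.9)

The green star was at (4.5, 10.7) in frame 1 and (4.6, 9.8) in frame 2.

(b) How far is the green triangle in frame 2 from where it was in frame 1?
2.8

The green triangle moved from (5.1, 8.2) to (6.1, 10.8), a distance of √(1.0² + 2.6²) ≈ 2.8.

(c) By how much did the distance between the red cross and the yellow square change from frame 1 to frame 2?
-0.2

Distance in frame 1: 5.4. Distance in frame 2: 5.2.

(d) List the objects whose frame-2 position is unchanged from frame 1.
the yellow square, the purple triangle, the blue pentagon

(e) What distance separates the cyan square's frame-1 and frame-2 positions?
4.4

The cyan square moved from (8.4, 1.5) to (4.0, 1.5), a distance of √(4.4² + 0.0²) ≈ 4.4.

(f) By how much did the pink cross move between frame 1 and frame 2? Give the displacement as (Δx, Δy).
(4.2, 1.3)

The pink cross was at (0.8, 6.3) in frame 1 and (5.0, 7.6) in frame 2.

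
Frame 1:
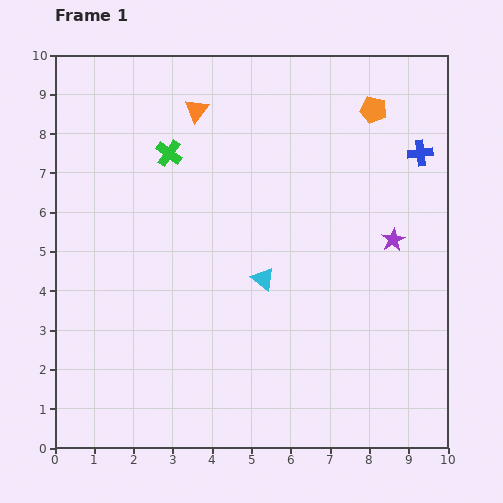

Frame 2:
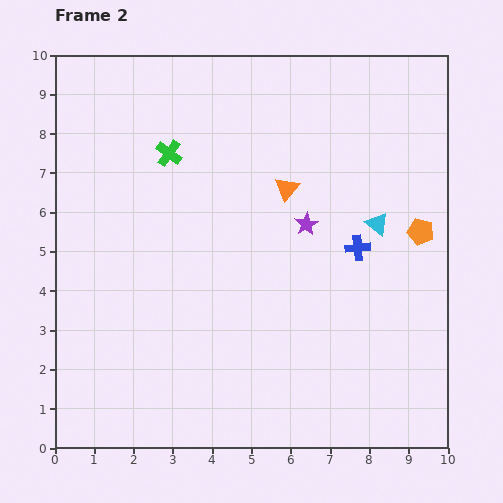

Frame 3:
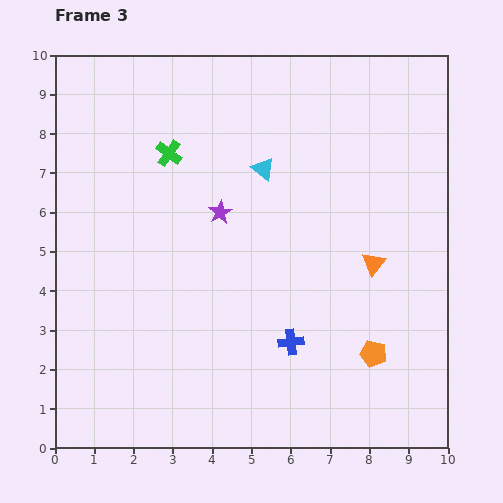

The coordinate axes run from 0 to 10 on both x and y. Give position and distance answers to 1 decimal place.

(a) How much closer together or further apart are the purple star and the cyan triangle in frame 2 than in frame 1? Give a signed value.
-1.6

Distance in frame 1: 3.4. Distance in frame 2: 1.8.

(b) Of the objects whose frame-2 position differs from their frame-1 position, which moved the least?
the purple star

(moved 2.2)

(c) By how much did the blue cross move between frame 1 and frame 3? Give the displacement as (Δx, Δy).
(-3.3, -4.8)

The blue cross was at (9.3, 7.5) in frame 1 and (6.0, 2.7) in frame 3.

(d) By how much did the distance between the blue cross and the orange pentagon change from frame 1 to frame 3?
+0.5

Distance in frame 1: 1.6. Distance in frame 3: 2.1.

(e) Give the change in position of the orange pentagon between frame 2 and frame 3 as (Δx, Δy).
(-1.2, -3.1)

The orange pentagon was at (9.3, 5.5) in frame 2 and (8.1, 2.4) in frame 3.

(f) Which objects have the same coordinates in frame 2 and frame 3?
the green cross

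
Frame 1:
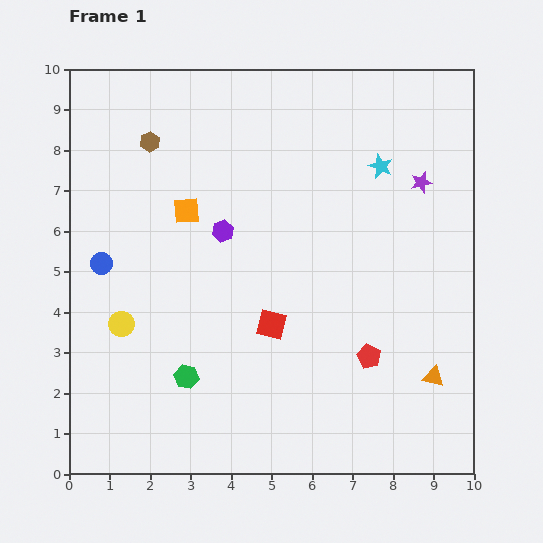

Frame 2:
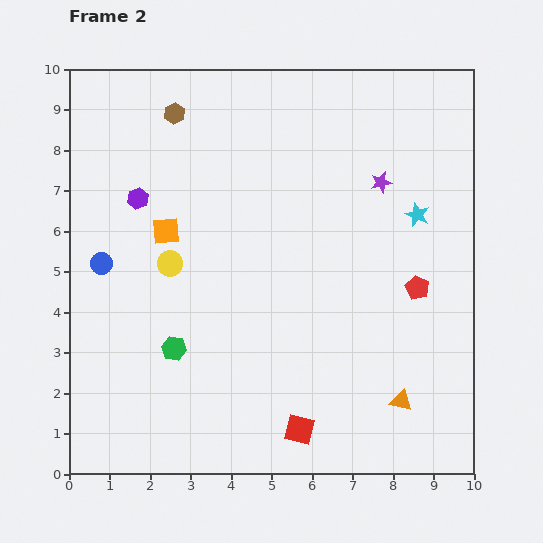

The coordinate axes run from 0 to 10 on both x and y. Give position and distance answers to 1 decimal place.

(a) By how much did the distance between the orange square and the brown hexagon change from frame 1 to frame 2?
+1.0

Distance in frame 1: 1.9. Distance in frame 2: 2.9.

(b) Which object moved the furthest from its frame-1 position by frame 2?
the red square

(moved 2.7; next 2.2)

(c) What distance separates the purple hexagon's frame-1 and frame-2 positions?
2.2

The purple hexagon moved from (3.8, 6.0) to (1.7, 6.8), a distance of √(2.1² + 0.8²) ≈ 2.2.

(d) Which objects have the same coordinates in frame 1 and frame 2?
the blue circle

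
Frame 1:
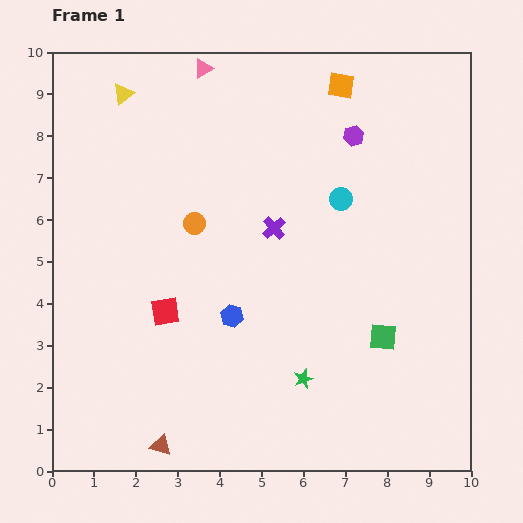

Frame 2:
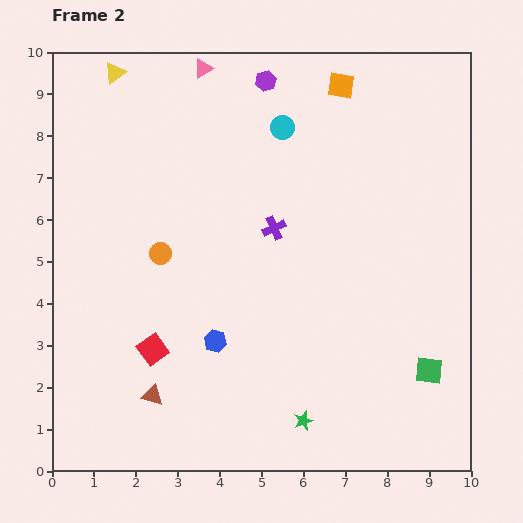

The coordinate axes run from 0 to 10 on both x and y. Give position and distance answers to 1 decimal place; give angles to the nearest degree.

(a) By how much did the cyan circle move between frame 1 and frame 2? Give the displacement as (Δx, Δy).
(-1.4, 1.7)

The cyan circle was at (6.9, 6.5) in frame 1 and (5.5, 8.2) in frame 2.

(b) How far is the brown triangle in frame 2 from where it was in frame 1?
1.2

The brown triangle moved from (2.6, 0.6) to (2.4, 1.8), a distance of √(0.2² + 1.2²) ≈ 1.2.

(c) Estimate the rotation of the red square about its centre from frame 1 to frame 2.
28° counter-clockwise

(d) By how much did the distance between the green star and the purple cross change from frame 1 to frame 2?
+1.0

Distance in frame 1: 3.7. Distance in frame 2: 4.7.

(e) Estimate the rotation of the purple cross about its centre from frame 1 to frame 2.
18° clockwise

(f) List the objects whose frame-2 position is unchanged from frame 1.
the orange square, the pink triangle, the purple cross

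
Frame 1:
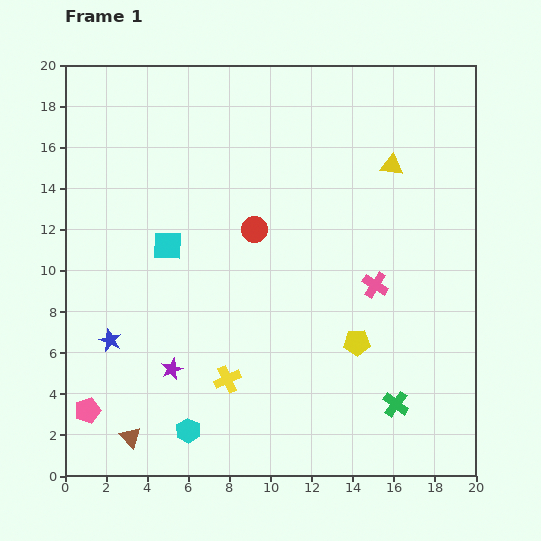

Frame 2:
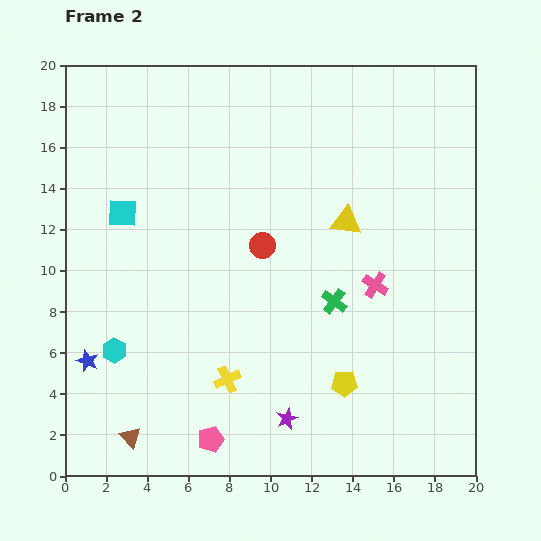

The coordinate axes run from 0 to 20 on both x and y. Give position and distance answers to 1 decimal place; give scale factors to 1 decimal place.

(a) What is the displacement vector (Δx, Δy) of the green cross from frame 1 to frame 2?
(-3.0, 5.0)

The green cross was at (16.1, 3.5) in frame 1 and (13.1, 8.5) in frame 2.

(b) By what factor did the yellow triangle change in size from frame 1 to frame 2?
1.3×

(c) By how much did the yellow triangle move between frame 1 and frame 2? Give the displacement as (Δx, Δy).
(-2.2, -2.7)

The yellow triangle was at (15.9, 15.1) in frame 1 and (13.7, 12.4) in frame 2.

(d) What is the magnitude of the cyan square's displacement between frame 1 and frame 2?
2.7

The cyan square moved from (5.0, 11.2) to (2.8, 12.8), a distance of √(2.2² + 1.6²) ≈ 2.7.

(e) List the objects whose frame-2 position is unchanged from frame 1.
the brown triangle, the yellow cross, the pink cross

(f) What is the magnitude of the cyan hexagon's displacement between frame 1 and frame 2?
5.3

The cyan hexagon moved from (6.0, 2.2) to (2.4, 6.1), a distance of √(3.6² + 3.9²) ≈ 5.3.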